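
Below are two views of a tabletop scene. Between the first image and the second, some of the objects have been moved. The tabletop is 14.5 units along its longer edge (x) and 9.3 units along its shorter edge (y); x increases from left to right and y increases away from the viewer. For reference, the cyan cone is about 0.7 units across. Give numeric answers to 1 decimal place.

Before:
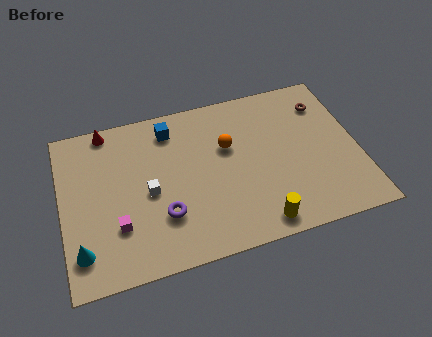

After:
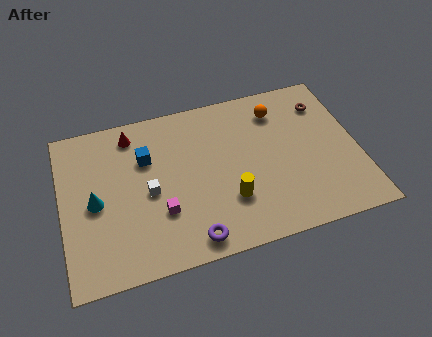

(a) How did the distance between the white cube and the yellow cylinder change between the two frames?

-1.9

Before: roughly 6.0 units apart; after: 4.1. That's 1.9 units closer together.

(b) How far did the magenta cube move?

2.1

The magenta cube moved from about (2.6, 2.8) to (4.7, 3.0), a distance of √(2.1² + 0.2²) ≈ 2.1.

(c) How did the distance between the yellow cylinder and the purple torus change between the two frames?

-2.2

The distance was about 4.8 in the first image and 2.6 in the second, so they moved 2.2 units closer together.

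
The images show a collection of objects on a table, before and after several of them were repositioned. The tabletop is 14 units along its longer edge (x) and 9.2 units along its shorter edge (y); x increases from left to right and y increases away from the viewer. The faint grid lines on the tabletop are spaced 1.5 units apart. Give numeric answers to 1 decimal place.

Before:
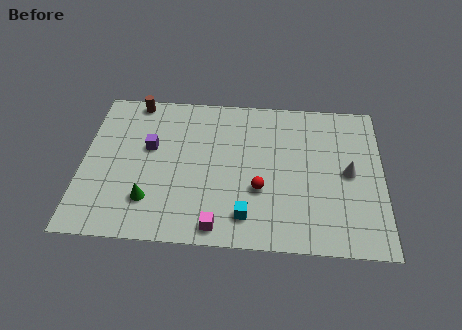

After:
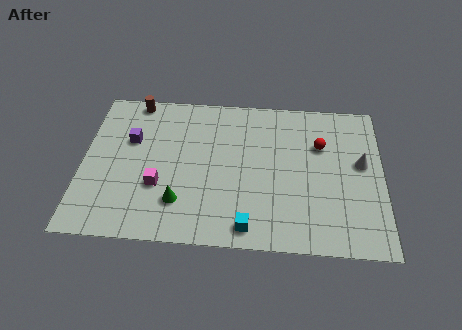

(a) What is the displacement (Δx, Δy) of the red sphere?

(2.8, 2.9)

The red sphere started near (8.3, 3.3) and ended near (11.1, 6.2).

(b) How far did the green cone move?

1.4

From (3.2, 2.3) to (4.6, 2.3), the green cone covered √(1.4² + 0.0²) ≈ 1.4 units.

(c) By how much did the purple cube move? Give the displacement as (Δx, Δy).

(-0.9, 0.4)

From the two frames, the purple cube sits at roughly (3.1, 5.5) before and (2.2, 5.9) after.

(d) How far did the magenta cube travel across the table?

3.6

The magenta cube moved from about (6.4, 1.0) to (3.6, 3.2), a distance of √(2.8² + 2.2²) ≈ 3.6.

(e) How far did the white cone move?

0.8

From (12.4, 4.6) to (13.0, 5.2), the white cone covered √(0.6² + 0.6²) ≈ 0.8 units.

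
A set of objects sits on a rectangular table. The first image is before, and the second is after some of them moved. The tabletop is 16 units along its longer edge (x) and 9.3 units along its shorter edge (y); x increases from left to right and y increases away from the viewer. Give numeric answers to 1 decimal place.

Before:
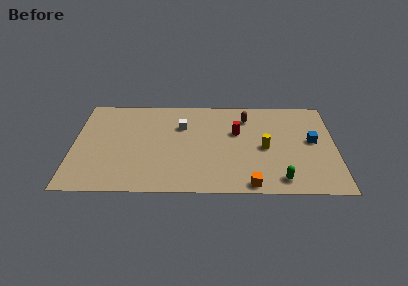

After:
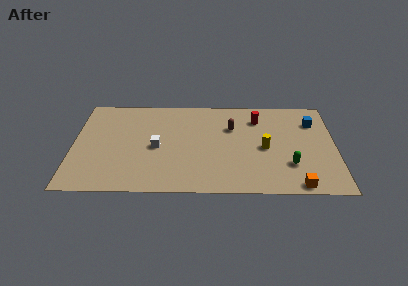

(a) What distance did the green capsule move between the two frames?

1.5

The green capsule moved from about (12.6, 1.3) to (13.2, 2.7), a distance of √(0.6² + 1.4²) ≈ 1.5.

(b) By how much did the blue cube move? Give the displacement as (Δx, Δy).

(0.1, 1.9)

From the two frames, the blue cube sits at roughly (14.6, 5.0) before and (14.7, 6.9) after.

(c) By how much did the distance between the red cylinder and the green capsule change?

-0.3

Before: roughly 5.2 units apart; after: 4.9. That's 0.3 units closer together.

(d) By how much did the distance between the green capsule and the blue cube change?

+0.3

The distance was about 4.2 in the first image and 4.5 in the second, so they moved 0.3 units further apart.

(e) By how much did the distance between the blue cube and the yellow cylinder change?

+1.0

They were about 3.0 units apart before and 4.0 after — 1.0 units further apart.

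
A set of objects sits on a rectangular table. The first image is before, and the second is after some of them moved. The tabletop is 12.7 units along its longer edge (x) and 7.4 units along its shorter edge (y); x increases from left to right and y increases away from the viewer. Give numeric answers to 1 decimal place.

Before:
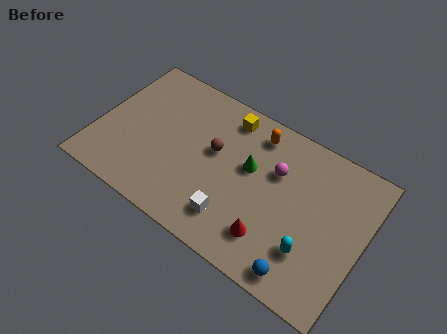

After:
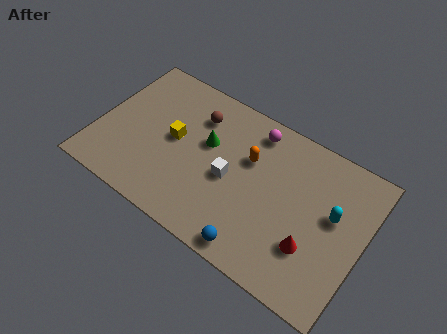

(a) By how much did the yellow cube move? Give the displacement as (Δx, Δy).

(-2.2, -2.4)

From the two frames, the yellow cube sits at roughly (5.8, 6.3) before and (3.6, 3.9) after.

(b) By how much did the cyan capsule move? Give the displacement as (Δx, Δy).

(0.7, 2.2)

From the two frames, the cyan capsule sits at roughly (10.5, 2.1) before and (11.2, 4.3) after.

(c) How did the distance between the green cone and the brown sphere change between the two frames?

-0.4

They were about 1.7 units apart before and 1.3 after — 0.4 units closer together.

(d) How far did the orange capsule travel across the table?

1.4

The orange capsule was near (7.2, 6.2) before and (7.1, 4.8) after, so it travelled √(0.1² + 1.4²) ≈ 1.4 units.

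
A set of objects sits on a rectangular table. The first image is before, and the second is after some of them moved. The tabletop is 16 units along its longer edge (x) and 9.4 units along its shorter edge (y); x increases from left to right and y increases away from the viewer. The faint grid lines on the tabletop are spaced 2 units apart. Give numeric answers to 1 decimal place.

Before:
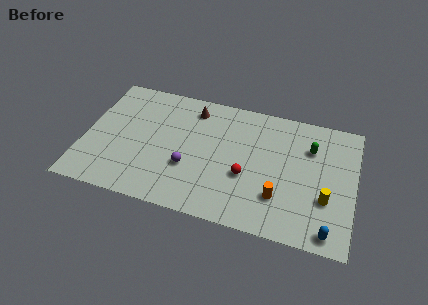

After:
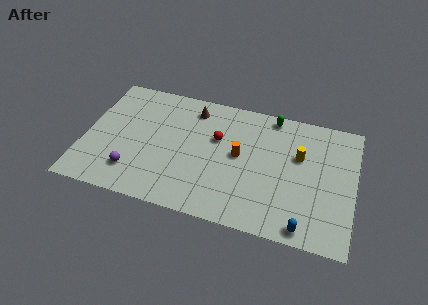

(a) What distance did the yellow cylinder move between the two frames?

3.2

The yellow cylinder moved from about (14.4, 3.2) to (12.7, 5.9), a distance of √(1.7² + 2.7²) ≈ 3.2.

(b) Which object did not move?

the brown cone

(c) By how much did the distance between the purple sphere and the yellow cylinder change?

+2.2

Before: roughly 8.1 units apart; after: 10.3. That's 2.2 units further apart.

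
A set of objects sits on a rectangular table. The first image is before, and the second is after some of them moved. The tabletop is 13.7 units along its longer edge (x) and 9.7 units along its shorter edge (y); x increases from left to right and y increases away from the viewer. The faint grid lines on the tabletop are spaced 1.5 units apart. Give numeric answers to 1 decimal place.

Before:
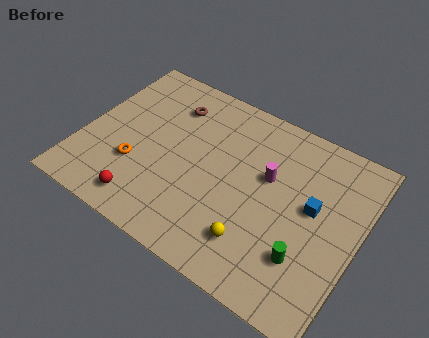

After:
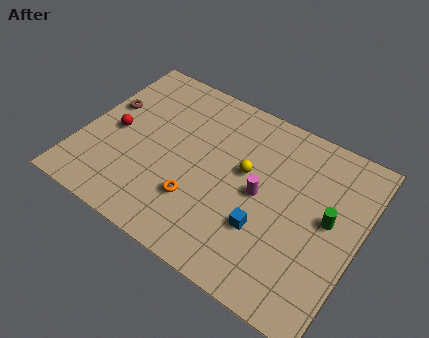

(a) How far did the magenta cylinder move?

1.1

From (9.1, 5.9) to (8.9, 4.8), the magenta cylinder covered √(0.2² + 1.1²) ≈ 1.1 units.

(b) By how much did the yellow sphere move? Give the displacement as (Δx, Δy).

(-1.1, 3.4)

From the two frames, the yellow sphere sits at roughly (9.1, 2.2) before and (8.0, 5.6) after.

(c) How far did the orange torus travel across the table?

3.2

The orange torus was near (2.9, 3.2) before and (6.1, 2.8) after, so it travelled √(3.2² + 0.4²) ≈ 3.2 units.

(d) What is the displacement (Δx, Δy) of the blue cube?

(-2.0, -2.3)

The blue cube was at about (11.4, 5.4) and moved to about (9.4, 3.1).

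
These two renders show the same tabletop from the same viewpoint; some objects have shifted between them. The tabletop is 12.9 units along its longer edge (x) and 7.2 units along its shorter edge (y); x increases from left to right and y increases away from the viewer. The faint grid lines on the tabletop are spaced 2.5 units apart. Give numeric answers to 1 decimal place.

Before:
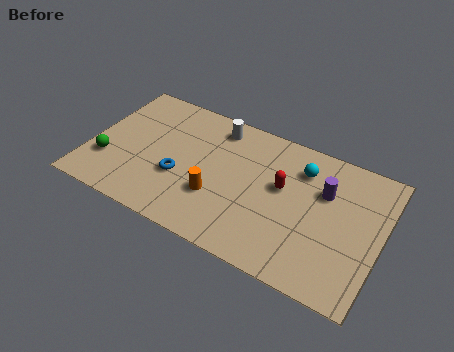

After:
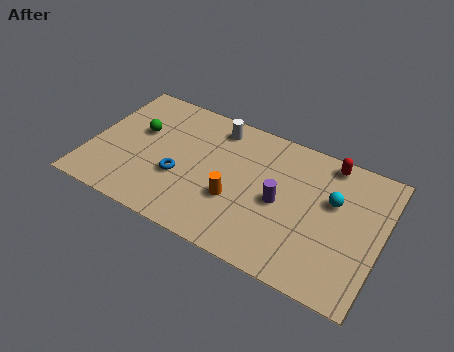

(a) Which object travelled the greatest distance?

the red capsule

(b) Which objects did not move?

the white cylinder and the blue torus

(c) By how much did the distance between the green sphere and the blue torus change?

-0.5

The distance was about 3.2 in the first image and 2.7 in the second, so they moved 0.5 units closer together.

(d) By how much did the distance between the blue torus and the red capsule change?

+2.6

Before: roughly 4.6 units apart; after: 7.2. That's 2.6 units further apart.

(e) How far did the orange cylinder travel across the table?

0.8

The orange cylinder moved from about (5.8, 2.4) to (6.6, 2.6), a distance of √(0.8² + 0.2²) ≈ 0.8.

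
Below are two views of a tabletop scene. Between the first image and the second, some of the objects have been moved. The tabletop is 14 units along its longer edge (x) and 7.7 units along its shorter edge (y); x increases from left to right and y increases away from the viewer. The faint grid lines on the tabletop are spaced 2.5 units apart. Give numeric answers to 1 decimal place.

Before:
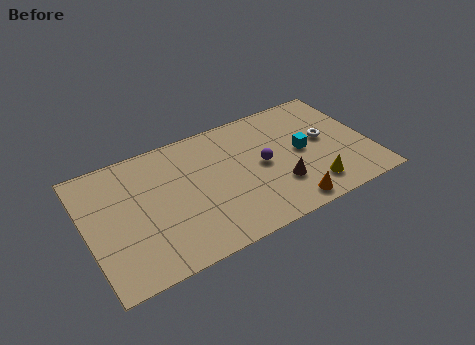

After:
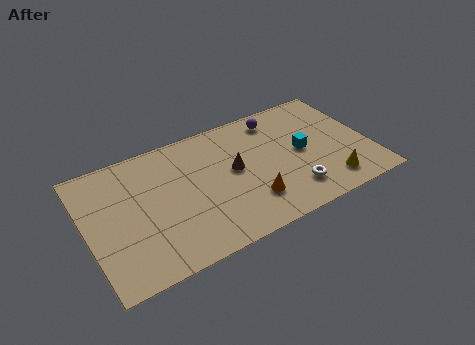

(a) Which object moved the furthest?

the white torus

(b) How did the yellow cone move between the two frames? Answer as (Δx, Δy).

(0.9, -0.1)

The yellow cone was at about (10.8, 1.5) and moved to about (11.7, 1.4).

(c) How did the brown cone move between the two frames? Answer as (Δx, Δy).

(-2.0, 1.9)

From the two frames, the brown cone sits at roughly (9.3, 2.3) before and (7.3, 4.2) after.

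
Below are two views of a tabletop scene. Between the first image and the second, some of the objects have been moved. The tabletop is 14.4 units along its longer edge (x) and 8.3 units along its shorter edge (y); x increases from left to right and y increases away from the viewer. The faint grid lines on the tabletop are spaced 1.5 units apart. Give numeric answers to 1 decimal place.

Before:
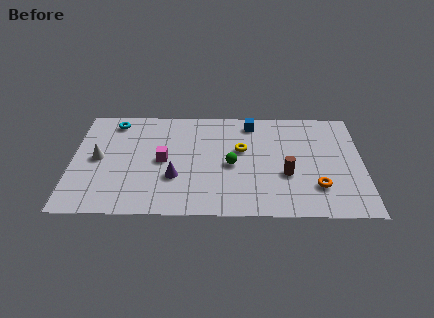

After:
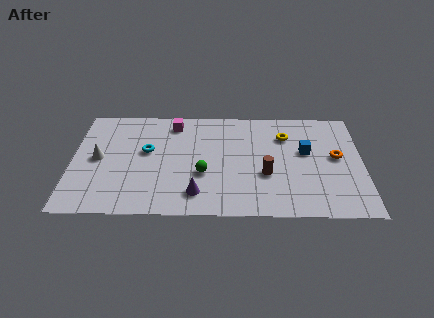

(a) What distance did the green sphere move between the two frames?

1.6

The green sphere moved from about (7.9, 3.8) to (6.5, 3.1), a distance of √(1.4² + 0.7²) ≈ 1.6.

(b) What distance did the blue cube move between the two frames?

3.5

The blue cube was near (8.9, 7.1) before and (11.6, 4.9) after, so it travelled √(2.7² + 2.2²) ≈ 3.5 units.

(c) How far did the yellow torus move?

2.5

From (8.4, 5.0) to (10.6, 6.1), the yellow torus covered √(2.2² + 1.1²) ≈ 2.5 units.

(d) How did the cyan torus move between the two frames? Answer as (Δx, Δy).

(1.7, -2.3)

The cyan torus was at about (2.0, 7.1) and moved to about (3.7, 4.8).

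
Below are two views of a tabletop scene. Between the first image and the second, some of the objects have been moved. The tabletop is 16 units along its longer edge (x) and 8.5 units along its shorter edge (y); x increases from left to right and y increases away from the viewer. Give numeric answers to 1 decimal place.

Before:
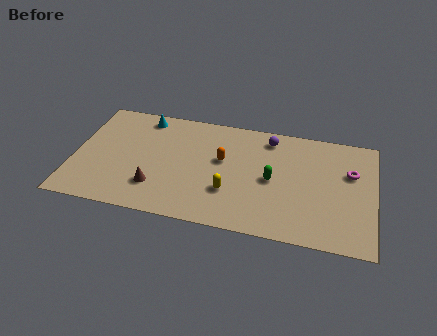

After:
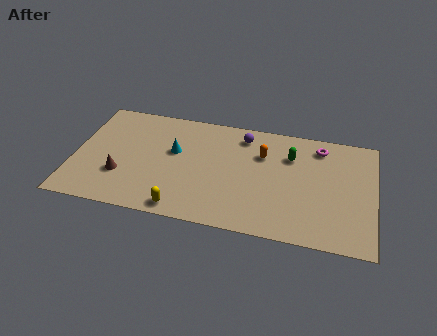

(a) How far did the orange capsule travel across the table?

2.3

The orange capsule moved from about (7.9, 5.0) to (10.0, 5.9), a distance of √(2.1² + 0.9²) ≈ 2.3.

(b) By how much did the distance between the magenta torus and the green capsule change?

-2.5

They were about 4.3 units apart before and 1.8 after — 2.5 units closer together.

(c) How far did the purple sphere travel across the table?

1.4

From (10.3, 7.2) to (8.9, 7.1), the purple sphere covered √(1.4² + 0.1²) ≈ 1.4 units.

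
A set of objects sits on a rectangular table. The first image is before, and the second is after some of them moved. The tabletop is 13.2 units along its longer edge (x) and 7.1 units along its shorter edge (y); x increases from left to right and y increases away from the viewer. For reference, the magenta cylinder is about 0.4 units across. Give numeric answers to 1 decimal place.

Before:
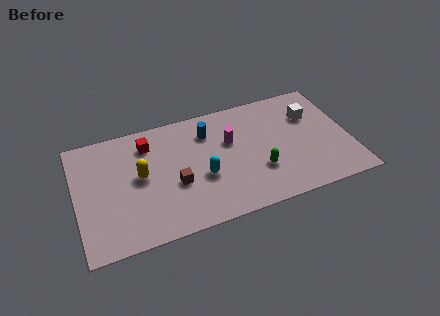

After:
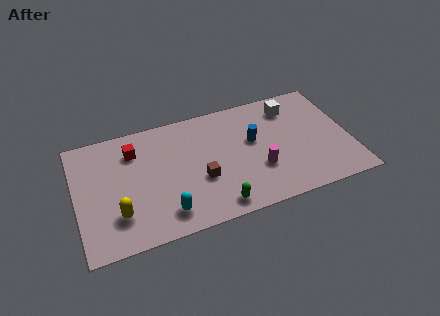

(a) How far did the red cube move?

0.7

The red cube was near (3.6, 5.6) before and (2.9, 5.4) after, so it travelled √(0.7² + 0.2²) ≈ 0.7 units.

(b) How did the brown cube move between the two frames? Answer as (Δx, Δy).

(1.2, -0.1)

The brown cube was at about (4.7, 2.8) and moved to about (5.9, 2.7).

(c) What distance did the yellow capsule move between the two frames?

2.2

The yellow capsule moved from about (3.1, 3.8) to (1.9, 1.9), a distance of √(1.2² + 1.9²) ≈ 2.2.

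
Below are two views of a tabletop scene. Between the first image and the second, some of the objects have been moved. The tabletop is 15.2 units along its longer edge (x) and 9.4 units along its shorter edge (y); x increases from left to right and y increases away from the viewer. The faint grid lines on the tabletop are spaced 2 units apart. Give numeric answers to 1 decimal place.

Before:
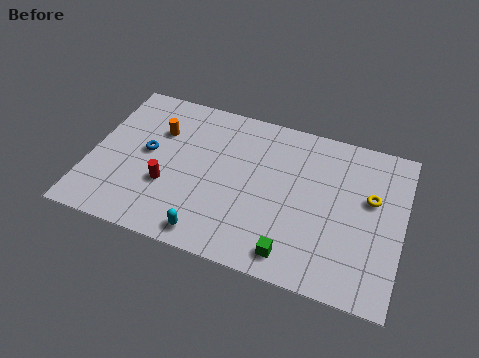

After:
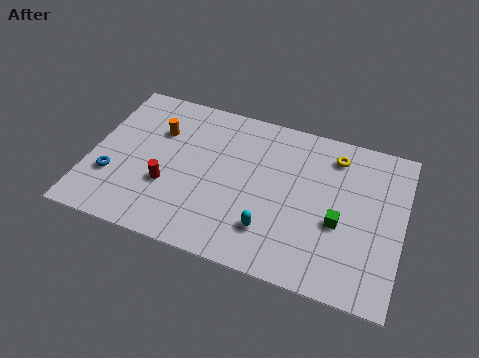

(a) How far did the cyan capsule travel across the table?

3.0

The cyan capsule moved from about (6.2, 1.1) to (9.0, 2.3), a distance of √(2.8² + 1.2²) ≈ 3.0.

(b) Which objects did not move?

the red cylinder and the orange cylinder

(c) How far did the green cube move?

3.2

The green cube was near (10.2, 1.3) before and (12.2, 3.8) after, so it travelled √(2.0² + 2.5²) ≈ 3.2 units.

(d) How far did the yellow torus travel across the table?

2.8

The yellow torus moved from about (13.6, 5.7) to (11.7, 7.7), a distance of √(1.9² + 2.0²) ≈ 2.8.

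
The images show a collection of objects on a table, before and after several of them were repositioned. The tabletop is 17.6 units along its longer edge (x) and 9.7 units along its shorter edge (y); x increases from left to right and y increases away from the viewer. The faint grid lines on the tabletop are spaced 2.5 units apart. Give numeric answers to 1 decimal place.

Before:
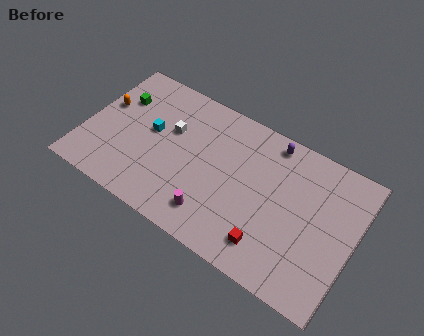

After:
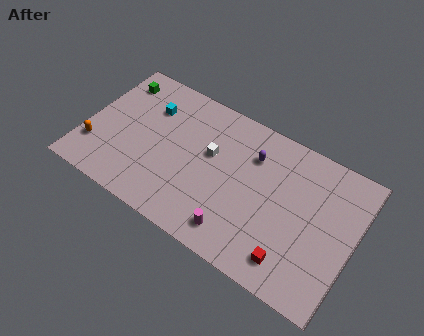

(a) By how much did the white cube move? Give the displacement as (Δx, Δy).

(2.7, -0.3)

From the two frames, the white cube sits at roughly (5.4, 6.1) before and (8.1, 5.8) after.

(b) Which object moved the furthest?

the orange capsule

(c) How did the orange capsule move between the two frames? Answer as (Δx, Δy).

(-0.1, -3.2)

The orange capsule was at about (1.0, 5.8) and moved to about (0.9, 2.6).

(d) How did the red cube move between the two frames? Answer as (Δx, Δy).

(1.5, -0.2)

The red cube was at about (12.6, 1.9) and moved to about (14.1, 1.7).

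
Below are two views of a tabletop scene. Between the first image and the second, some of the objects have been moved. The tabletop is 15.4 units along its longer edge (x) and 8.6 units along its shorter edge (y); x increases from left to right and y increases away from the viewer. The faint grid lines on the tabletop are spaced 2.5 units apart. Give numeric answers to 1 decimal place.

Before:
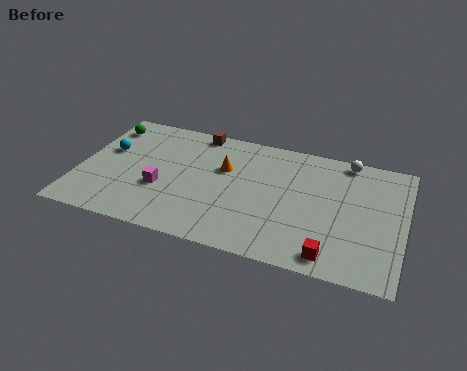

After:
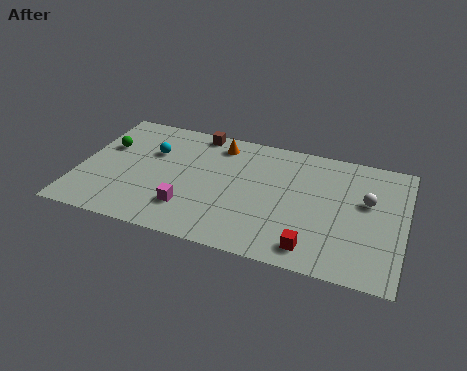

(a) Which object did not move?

the brown cube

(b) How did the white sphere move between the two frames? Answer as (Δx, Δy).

(1.1, -2.6)

The white sphere was at about (12.5, 7.8) and moved to about (13.6, 5.2).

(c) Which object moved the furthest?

the white sphere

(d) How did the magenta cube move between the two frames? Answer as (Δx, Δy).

(1.4, -1.0)

From the two frames, the magenta cube sits at roughly (4.0, 3.2) before and (5.4, 2.2) after.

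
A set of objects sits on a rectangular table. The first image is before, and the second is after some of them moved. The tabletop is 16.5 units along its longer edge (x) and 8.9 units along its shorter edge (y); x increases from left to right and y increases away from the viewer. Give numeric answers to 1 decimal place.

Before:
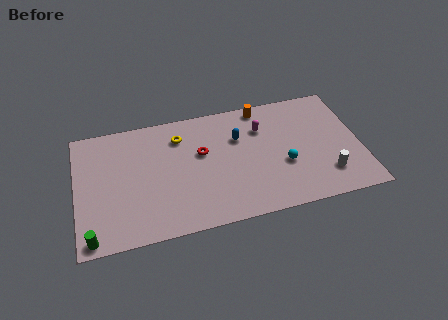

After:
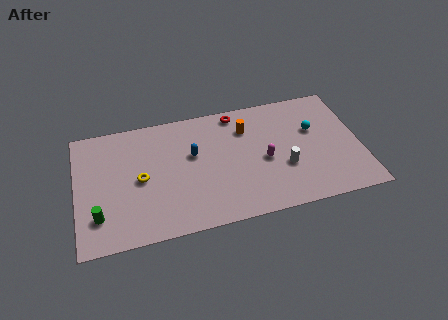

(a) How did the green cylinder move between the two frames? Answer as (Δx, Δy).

(0.4, 1.4)

The green cylinder started near (0.8, 0.8) and ended near (1.2, 2.2).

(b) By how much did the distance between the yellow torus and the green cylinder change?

-4.8

The distance was about 8.1 in the first image and 3.3 in the second, so they moved 4.8 units closer together.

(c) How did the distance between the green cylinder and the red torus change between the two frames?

+2.1

Before: roughly 8.0 units apart; after: 10.1. That's 2.1 units further apart.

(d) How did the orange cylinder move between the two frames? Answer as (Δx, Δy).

(-1.0, -1.4)

The orange cylinder was at about (11.0, 8.0) and moved to about (10.0, 6.6).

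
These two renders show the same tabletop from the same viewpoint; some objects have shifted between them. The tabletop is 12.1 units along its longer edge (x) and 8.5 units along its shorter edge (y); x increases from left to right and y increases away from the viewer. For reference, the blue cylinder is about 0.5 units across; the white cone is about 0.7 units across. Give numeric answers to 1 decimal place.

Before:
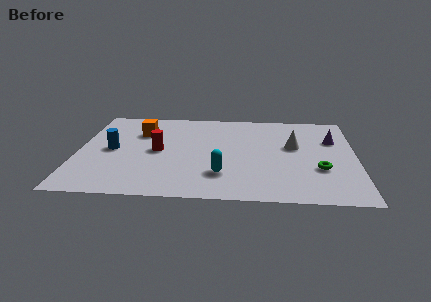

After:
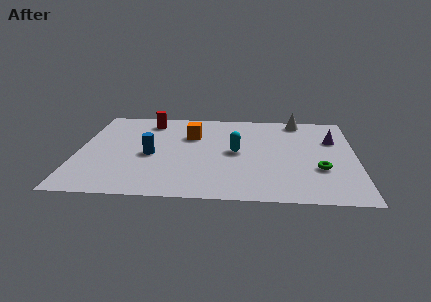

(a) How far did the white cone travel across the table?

2.6

The white cone was near (9.4, 5.0) before and (9.6, 7.6) after, so it travelled √(0.2² + 2.6²) ≈ 2.6 units.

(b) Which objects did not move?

the green torus and the purple cone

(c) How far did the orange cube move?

2.2

From (2.7, 6.0) to (4.9, 5.8), the orange cube covered √(2.2² + 0.2²) ≈ 2.2 units.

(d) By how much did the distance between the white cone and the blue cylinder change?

-0.5

The distance was about 7.9 in the first image and 7.4 in the second, so they moved 0.5 units closer together.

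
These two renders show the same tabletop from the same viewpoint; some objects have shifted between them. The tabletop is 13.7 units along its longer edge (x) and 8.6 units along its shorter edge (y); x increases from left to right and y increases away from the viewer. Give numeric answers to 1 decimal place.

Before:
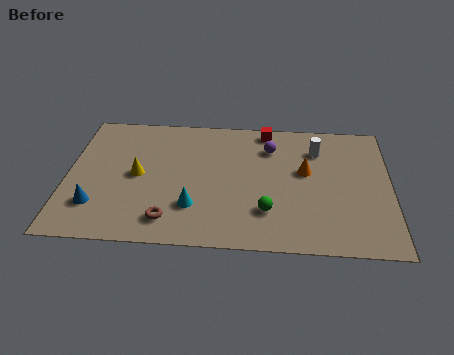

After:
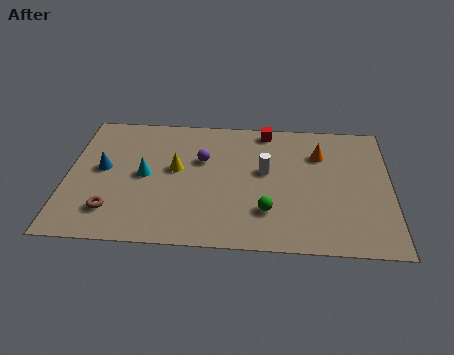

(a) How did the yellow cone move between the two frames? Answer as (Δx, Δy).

(1.6, 0.5)

The yellow cone was at about (3.0, 4.3) and moved to about (4.6, 4.8).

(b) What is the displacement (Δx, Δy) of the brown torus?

(-2.4, 0.4)

The brown torus started near (4.4, 1.5) and ended near (2.0, 1.9).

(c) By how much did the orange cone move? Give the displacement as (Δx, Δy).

(0.6, 1.2)

From the two frames, the orange cone sits at roughly (10.1, 5.0) before and (10.7, 6.2) after.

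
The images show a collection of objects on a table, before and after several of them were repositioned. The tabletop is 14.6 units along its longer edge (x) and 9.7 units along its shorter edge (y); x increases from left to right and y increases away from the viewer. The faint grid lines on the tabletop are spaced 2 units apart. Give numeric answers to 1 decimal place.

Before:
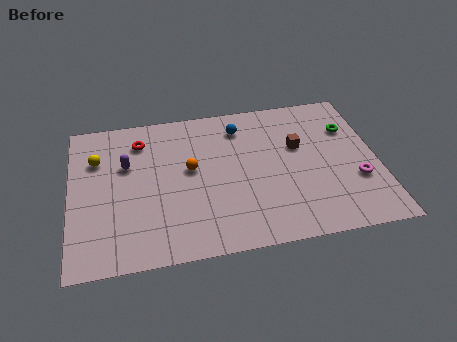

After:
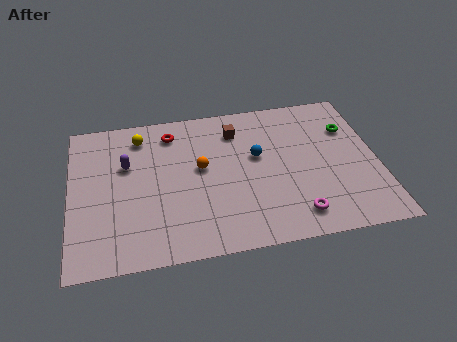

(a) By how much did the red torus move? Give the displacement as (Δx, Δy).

(1.5, 0.3)

The red torus was at about (3.4, 7.7) and moved to about (4.9, 8.0).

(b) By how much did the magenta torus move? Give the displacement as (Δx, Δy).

(-3.0, -1.7)

From the two frames, the magenta torus sits at roughly (13.5, 3.3) before and (10.5, 1.6) after.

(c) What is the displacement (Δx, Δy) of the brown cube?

(-2.9, 1.6)

The brown cube was at about (10.9, 6.0) and moved to about (8.0, 7.6).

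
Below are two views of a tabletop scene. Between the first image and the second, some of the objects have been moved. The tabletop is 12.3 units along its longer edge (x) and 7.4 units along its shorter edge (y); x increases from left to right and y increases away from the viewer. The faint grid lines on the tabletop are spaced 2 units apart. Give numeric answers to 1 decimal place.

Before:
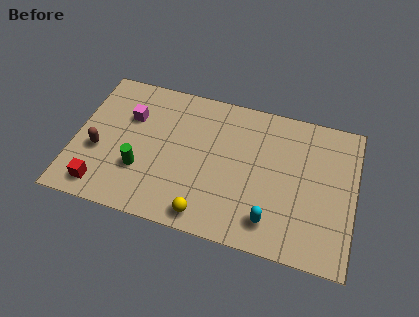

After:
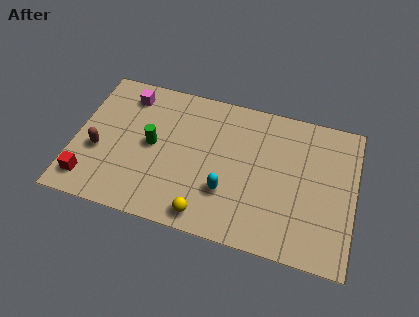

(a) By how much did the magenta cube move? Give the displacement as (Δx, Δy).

(-0.2, 1.1)

From the two frames, the magenta cube sits at roughly (2.3, 5.0) before and (2.1, 6.1) after.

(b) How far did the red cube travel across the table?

0.6

The red cube moved from about (1.4, 1.1) to (0.8, 1.3), a distance of √(0.6² + 0.2²) ≈ 0.6.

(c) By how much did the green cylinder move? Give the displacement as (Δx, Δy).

(0.4, 1.4)

The green cylinder started near (3.0, 2.4) and ended near (3.4, 3.8).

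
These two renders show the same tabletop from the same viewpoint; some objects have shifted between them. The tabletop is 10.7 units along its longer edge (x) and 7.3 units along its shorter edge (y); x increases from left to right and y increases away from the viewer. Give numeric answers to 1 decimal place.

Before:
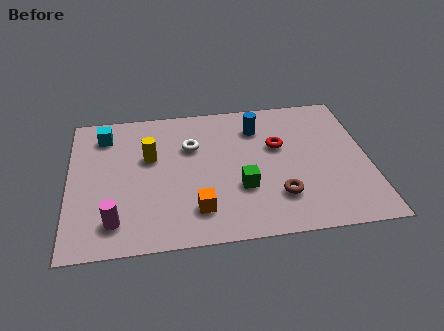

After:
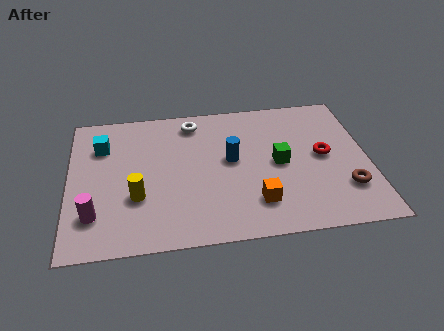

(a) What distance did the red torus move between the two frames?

1.7

From (7.5, 4.5) to (9.1, 3.8), the red torus covered √(1.6² + 0.7²) ≈ 1.7 units.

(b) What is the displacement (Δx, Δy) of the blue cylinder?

(-1.0, -1.6)

The blue cylinder started near (6.8, 5.6) and ended near (5.8, 4.0).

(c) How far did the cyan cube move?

0.6

From (1.3, 5.9) to (1.2, 5.3), the cyan cube covered √(0.1² + 0.6²) ≈ 0.6 units.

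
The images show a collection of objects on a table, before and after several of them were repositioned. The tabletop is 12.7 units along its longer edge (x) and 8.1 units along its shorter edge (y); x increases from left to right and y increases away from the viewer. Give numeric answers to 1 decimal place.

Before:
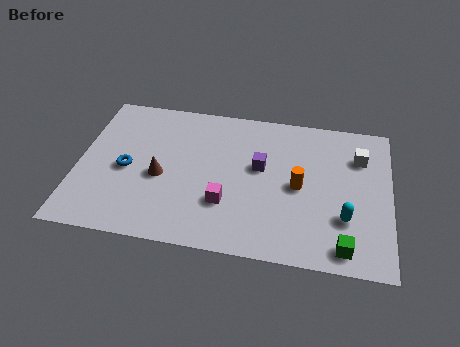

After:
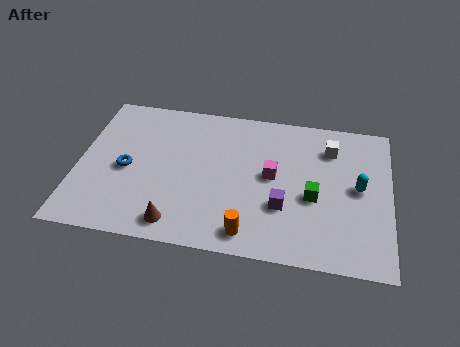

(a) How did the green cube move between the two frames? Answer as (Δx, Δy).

(-1.3, 2.4)

The green cube started near (10.9, 1.0) and ended near (9.6, 3.4).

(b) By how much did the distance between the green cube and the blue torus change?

-1.7

They were about 9.3 units apart before and 7.6 after — 1.7 units closer together.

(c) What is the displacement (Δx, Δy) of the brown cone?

(0.8, -2.4)

From the two frames, the brown cone sits at roughly (3.4, 3.5) before and (4.2, 1.1) after.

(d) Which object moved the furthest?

the orange cylinder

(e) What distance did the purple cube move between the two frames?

2.2

The purple cube moved from about (7.4, 4.7) to (8.4, 2.7), a distance of √(1.0² + 2.0²) ≈ 2.2.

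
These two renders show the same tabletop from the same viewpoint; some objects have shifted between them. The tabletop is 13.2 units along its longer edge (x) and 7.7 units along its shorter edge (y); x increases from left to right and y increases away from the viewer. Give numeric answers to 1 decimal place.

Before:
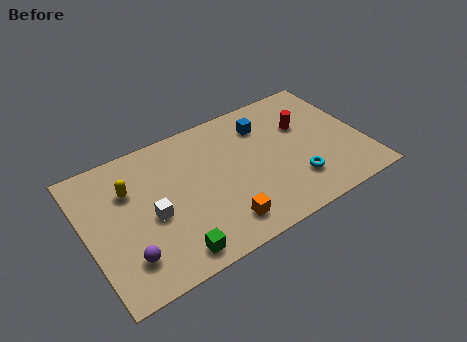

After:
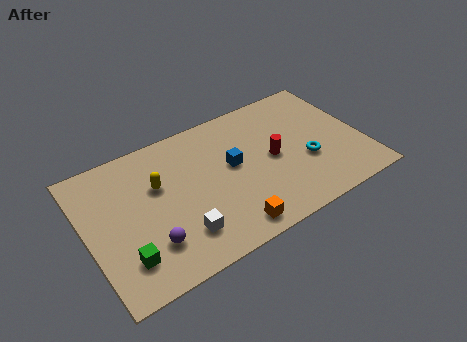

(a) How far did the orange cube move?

0.5

The orange cube moved from about (6.0, 1.4) to (6.3, 1.0), a distance of √(0.3² + 0.4²) ≈ 0.5.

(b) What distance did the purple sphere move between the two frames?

1.1

The purple sphere moved from about (1.6, 1.8) to (2.7, 2.0), a distance of √(1.1² + 0.2²) ≈ 1.1.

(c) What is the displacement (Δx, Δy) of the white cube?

(1.1, -1.6)

The white cube was at about (3.0, 3.4) and moved to about (4.1, 1.8).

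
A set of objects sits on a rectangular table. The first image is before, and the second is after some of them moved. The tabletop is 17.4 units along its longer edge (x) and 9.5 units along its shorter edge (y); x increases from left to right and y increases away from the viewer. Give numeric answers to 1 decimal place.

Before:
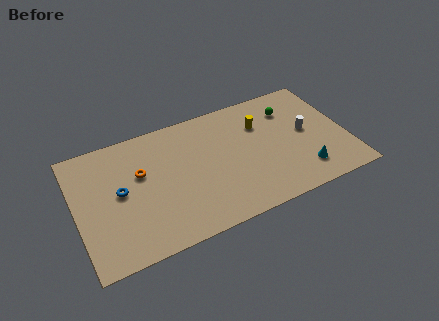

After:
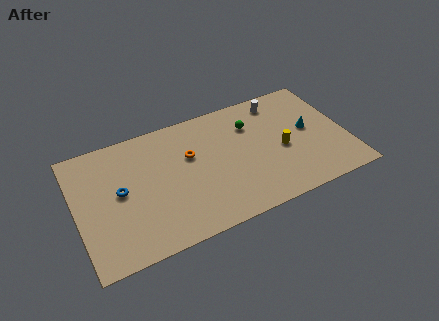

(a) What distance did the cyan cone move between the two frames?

3.2

The cyan cone moved from about (14.3, 2.0) to (15.1, 5.1), a distance of √(0.8² + 3.1²) ≈ 3.2.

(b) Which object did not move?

the blue torus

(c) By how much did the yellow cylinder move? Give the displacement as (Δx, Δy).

(1.1, -2.5)

From the two frames, the yellow cylinder sits at roughly (12.1, 6.7) before and (13.2, 4.2) after.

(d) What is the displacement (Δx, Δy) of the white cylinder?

(-1.4, 3.1)

The white cylinder started near (14.9, 5.0) and ended near (13.5, 8.1).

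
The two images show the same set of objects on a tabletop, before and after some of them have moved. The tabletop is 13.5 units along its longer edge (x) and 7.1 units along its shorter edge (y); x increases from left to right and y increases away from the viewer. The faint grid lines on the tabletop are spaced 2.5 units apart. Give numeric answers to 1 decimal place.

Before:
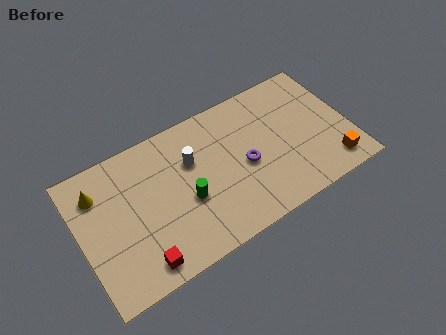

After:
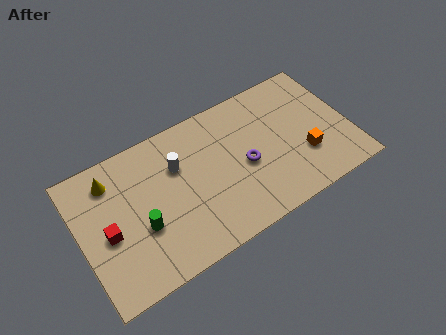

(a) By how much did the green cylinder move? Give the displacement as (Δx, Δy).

(-2.3, -0.2)

The green cylinder was at about (5.2, 2.9) and moved to about (2.9, 2.7).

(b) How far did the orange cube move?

1.6

From (12.3, 1.2) to (11.1, 2.3), the orange cube covered √(1.2² + 1.1²) ≈ 1.6 units.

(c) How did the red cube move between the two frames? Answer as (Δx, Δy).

(-1.3, 2.2)

The red cube started near (2.6, 1.0) and ended near (1.3, 3.2).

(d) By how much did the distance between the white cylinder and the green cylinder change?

+1.1

They were about 1.9 units apart before and 3.0 after — 1.1 units further apart.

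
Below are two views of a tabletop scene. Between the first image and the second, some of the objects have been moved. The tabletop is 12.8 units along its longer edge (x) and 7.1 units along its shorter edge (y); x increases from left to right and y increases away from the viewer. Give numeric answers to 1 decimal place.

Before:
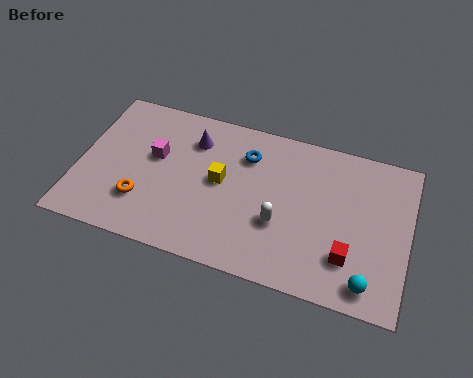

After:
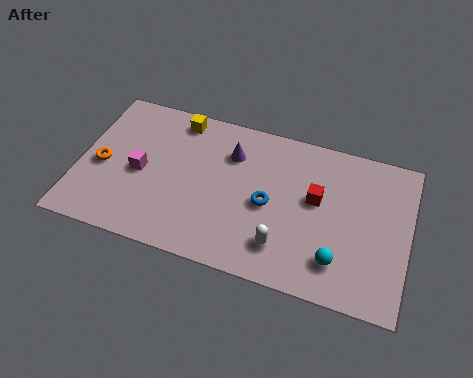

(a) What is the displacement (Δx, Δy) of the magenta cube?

(-0.5, -0.9)

The magenta cube started near (2.9, 4.2) and ended near (2.4, 3.3).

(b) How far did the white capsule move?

1.0

From (7.9, 2.6) to (8.1, 1.6), the white capsule covered √(0.2² + 1.0²) ≈ 1.0 units.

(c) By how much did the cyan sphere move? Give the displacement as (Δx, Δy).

(-1.2, 0.6)

The cyan sphere started near (11.4, 1.0) and ended near (10.2, 1.6).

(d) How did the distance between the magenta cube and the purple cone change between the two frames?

+2.1

Before: roughly 1.8 units apart; after: 3.9. That's 2.1 units further apart.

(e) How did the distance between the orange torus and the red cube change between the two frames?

+0.3

The distance was about 8.0 in the first image and 8.3 in the second, so they moved 0.3 units further apart.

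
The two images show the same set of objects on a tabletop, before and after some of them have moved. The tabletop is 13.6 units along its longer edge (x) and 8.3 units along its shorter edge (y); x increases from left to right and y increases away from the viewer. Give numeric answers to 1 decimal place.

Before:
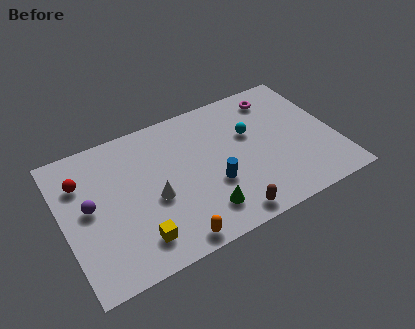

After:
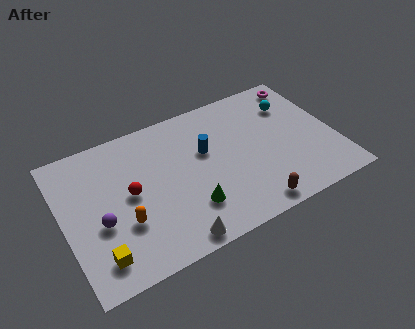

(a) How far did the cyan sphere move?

2.5

The cyan sphere was near (9.5, 5.2) before and (11.8, 6.1) after, so it travelled √(2.3² + 0.9²) ≈ 2.5 units.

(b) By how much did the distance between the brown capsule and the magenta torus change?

+0.4

Before: roughly 6.9 units apart; after: 7.3. That's 0.4 units further apart.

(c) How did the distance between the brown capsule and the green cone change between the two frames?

+1.8

Before: roughly 1.4 units apart; after: 3.2. That's 1.8 units further apart.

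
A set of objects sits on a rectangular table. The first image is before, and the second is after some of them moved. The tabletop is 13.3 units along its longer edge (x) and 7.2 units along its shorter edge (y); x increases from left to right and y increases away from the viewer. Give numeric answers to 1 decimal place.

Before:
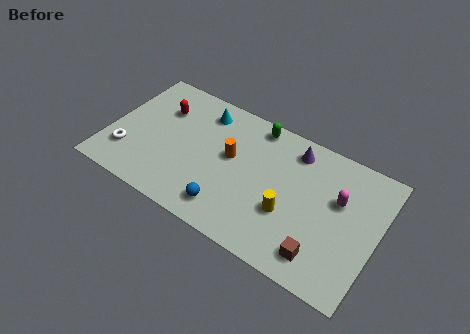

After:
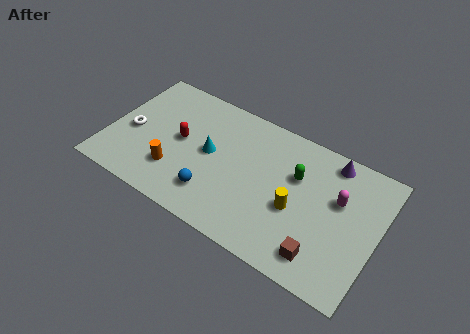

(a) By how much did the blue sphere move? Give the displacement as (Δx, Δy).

(-0.8, 0.4)

From the two frames, the blue sphere sits at roughly (6.3, 1.3) before and (5.5, 1.7) after.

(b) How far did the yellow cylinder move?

0.5

The yellow cylinder was near (9.1, 2.6) before and (9.4, 3.0) after, so it travelled √(0.3² + 0.4²) ≈ 0.5 units.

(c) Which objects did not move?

the magenta capsule and the brown cube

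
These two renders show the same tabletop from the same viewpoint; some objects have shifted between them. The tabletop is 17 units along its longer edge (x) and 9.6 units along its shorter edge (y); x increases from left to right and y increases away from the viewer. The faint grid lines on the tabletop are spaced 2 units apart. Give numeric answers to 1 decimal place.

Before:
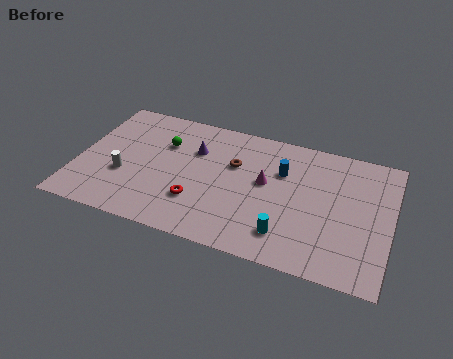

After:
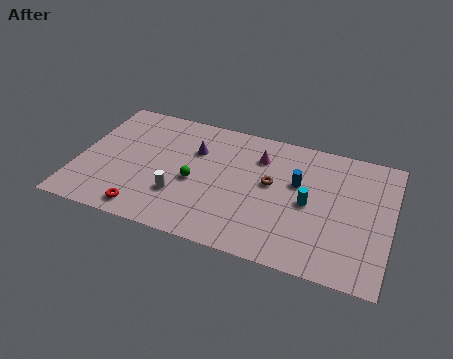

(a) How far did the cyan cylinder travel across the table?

2.8

From (11.6, 2.0) to (12.6, 4.6), the cyan cylinder covered √(1.0² + 2.6²) ≈ 2.8 units.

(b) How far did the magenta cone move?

1.9

The magenta cone moved from about (10.2, 5.4) to (9.7, 7.2), a distance of √(0.5² + 1.8²) ≈ 1.9.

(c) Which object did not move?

the purple cone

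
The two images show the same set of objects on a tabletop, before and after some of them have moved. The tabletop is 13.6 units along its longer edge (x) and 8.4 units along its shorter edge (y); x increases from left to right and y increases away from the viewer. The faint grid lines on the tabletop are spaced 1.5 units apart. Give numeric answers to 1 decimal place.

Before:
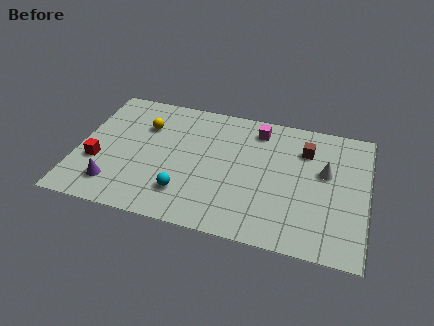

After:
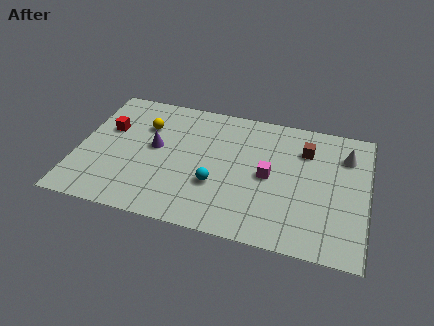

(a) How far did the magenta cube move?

3.0

The magenta cube was near (8.3, 7.0) before and (9.0, 4.1) after, so it travelled √(0.7² + 2.9²) ≈ 3.0 units.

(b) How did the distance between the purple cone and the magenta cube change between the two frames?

-2.9

Before: roughly 8.3 units apart; after: 5.4. That's 2.9 units closer together.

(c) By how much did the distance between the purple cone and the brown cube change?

-2.6

Before: roughly 9.8 units apart; after: 7.2. That's 2.6 units closer together.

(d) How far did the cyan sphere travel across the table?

1.7

The cyan sphere moved from about (5.2, 2.0) to (6.6, 2.9), a distance of √(1.4² + 0.9²) ≈ 1.7.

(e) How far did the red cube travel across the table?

2.3

The red cube moved from about (1.0, 3.0) to (1.3, 5.3), a distance of √(0.3² + 2.3²) ≈ 2.3.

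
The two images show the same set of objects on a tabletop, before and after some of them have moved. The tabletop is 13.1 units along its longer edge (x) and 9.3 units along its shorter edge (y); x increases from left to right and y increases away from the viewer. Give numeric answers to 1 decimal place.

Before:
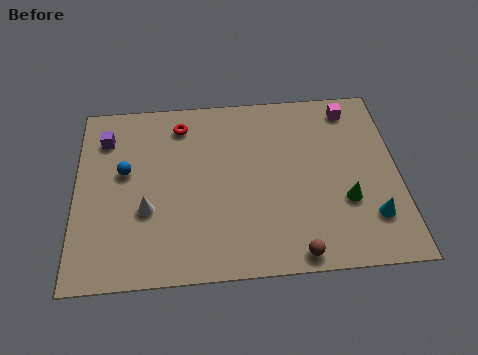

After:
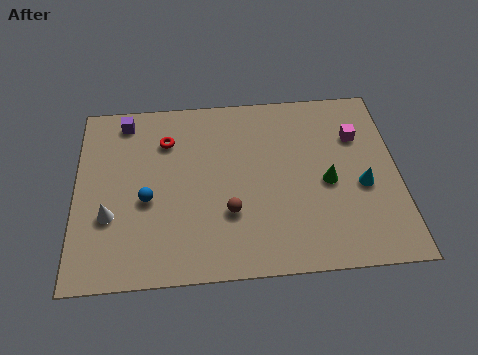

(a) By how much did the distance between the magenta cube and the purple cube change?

-0.5

The distance was about 10.1 in the first image and 9.6 in the second, so they moved 0.5 units closer together.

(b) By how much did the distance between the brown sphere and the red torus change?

-3.6

The distance was about 8.2 in the first image and 4.6 in the second, so they moved 3.6 units closer together.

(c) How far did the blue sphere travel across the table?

1.7

From (2.0, 5.4) to (2.9, 3.9), the blue sphere covered √(0.9² + 1.5²) ≈ 1.7 units.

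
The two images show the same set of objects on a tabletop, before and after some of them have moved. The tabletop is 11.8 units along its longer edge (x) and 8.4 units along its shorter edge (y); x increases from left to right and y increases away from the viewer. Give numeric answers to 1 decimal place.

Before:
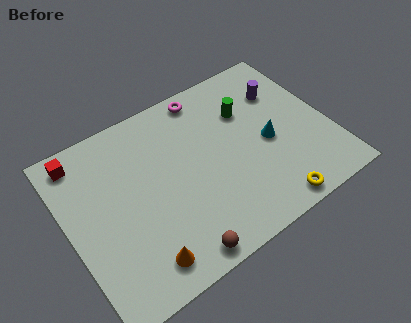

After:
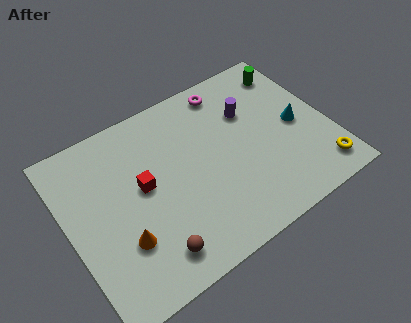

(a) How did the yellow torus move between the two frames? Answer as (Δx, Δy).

(2.4, 0.5)

The yellow torus started near (8.5, 0.8) and ended near (10.9, 1.3).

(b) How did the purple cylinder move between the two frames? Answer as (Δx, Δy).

(-1.6, -0.3)

The purple cylinder started near (10.1, 6.0) and ended near (8.5, 5.7).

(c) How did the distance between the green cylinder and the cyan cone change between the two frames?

+0.8

The distance was about 2.1 in the first image and 2.9 in the second, so they moved 0.8 units further apart.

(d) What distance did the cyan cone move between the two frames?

1.4

The cyan cone was near (9.0, 3.8) before and (10.4, 4.0) after, so it travelled √(1.4² + 0.2²) ≈ 1.4 units.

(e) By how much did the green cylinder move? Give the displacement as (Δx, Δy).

(2.3, 1.1)

The green cylinder started near (8.4, 5.8) and ended near (10.7, 6.9).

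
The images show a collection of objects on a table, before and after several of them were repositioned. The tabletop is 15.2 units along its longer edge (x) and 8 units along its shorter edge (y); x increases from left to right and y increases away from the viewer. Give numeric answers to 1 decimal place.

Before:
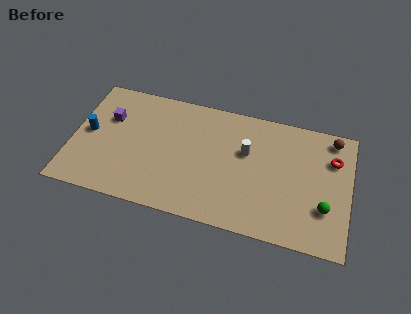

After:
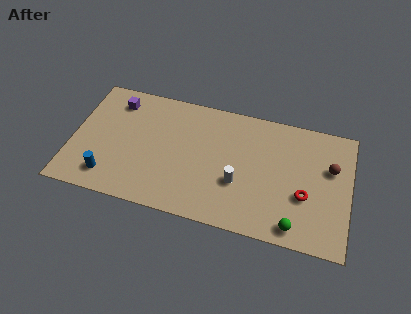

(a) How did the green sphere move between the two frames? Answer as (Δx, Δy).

(-1.5, -1.5)

From the two frames, the green sphere sits at roughly (13.9, 2.5) before and (12.4, 1.0) after.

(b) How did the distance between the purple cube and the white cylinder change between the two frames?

+0.3

The distance was about 7.6 in the first image and 7.9 in the second, so they moved 0.3 units further apart.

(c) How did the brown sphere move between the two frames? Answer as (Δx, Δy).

(0.0, -1.9)

The brown sphere started near (14.1, 7.0) and ended near (14.1, 5.1).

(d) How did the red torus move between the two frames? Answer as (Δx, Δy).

(-1.4, -2.7)

The red torus started near (14.2, 5.7) and ended near (12.8, 3.0).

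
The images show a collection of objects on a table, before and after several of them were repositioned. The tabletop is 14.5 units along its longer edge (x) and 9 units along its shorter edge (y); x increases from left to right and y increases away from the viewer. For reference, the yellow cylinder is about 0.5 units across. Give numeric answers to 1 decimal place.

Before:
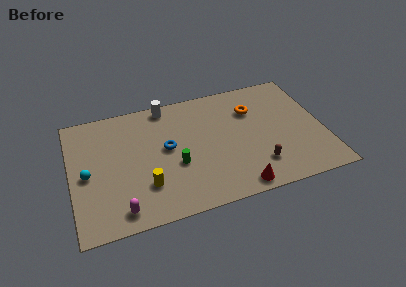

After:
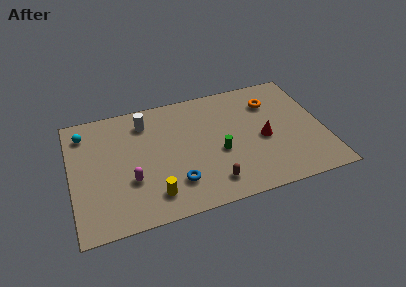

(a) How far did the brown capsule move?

2.7

The brown capsule was near (10.5, 2.1) before and (7.8, 1.6) after, so it travelled √(2.7² + 0.5²) ≈ 2.7 units.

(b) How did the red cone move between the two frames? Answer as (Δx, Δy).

(1.8, 3.1)

From the two frames, the red cone sits at roughly (9.2, 0.9) before and (11.0, 4.0) after.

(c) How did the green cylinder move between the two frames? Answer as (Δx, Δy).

(2.5, 0.2)

From the two frames, the green cylinder sits at roughly (5.9, 3.5) before and (8.4, 3.7) after.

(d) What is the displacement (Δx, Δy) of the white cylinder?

(-1.3, -0.9)

From the two frames, the white cylinder sits at roughly (5.7, 8.1) before and (4.4, 7.2) after.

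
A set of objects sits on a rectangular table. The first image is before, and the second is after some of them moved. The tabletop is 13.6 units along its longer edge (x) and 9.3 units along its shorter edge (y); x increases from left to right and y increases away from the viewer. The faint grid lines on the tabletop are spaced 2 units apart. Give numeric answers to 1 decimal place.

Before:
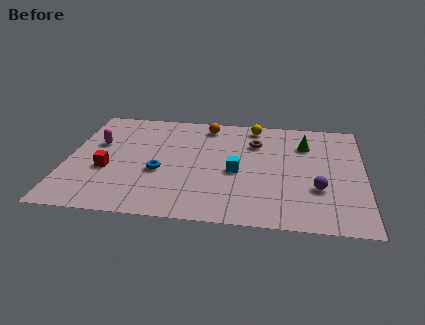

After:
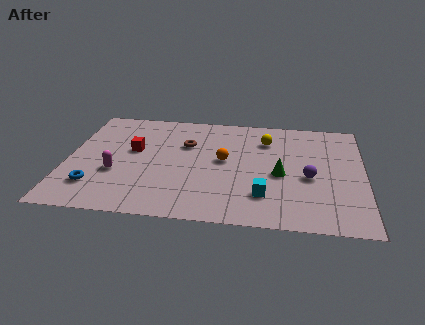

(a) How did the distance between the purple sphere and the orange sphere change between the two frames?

-3.1

They were about 7.1 units apart before and 4.0 after — 3.1 units closer together.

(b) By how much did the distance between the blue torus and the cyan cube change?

+4.2

They were about 3.5 units apart before and 7.7 after — 4.2 units further apart.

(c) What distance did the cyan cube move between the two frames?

2.2

The cyan cube was near (7.8, 4.1) before and (9.1, 2.3) after, so it travelled √(1.3² + 1.8²) ≈ 2.2 units.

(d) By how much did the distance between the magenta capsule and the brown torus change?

-3.2

The distance was about 7.4 in the first image and 4.2 in the second, so they moved 3.2 units closer together.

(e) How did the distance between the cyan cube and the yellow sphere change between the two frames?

+0.5

Before: roughly 4.2 units apart; after: 4.7. That's 0.5 units further apart.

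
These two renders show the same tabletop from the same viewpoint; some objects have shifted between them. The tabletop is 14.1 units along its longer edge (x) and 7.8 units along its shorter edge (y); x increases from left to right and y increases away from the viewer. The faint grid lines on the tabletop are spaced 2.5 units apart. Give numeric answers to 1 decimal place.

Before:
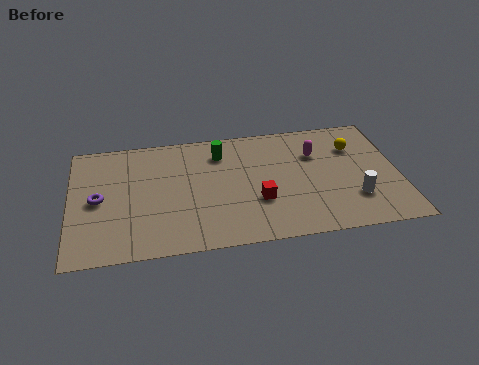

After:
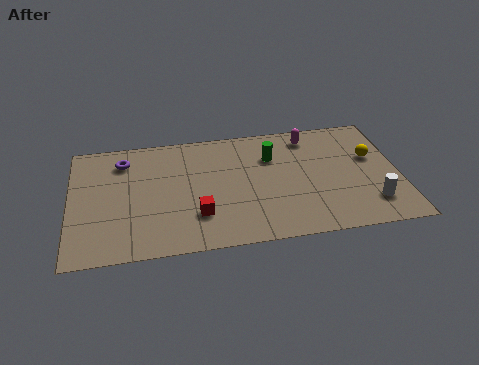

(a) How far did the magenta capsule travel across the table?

1.2

The magenta capsule was near (10.6, 5.4) before and (10.4, 6.6) after, so it travelled √(0.2² + 1.2²) ≈ 1.2 units.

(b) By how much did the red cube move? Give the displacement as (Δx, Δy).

(-2.6, -0.5)

The red cube was at about (8.0, 2.7) and moved to about (5.4, 2.2).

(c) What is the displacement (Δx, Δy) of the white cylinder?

(0.7, -0.4)

The white cylinder started near (12.1, 2.2) and ended near (12.8, 1.8).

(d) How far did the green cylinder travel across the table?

2.3

From (6.5, 6.1) to (8.7, 5.5), the green cylinder covered √(2.2² + 0.6²) ≈ 2.3 units.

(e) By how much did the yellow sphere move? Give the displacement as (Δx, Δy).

(0.7, -0.8)

The yellow sphere was at about (12.3, 5.6) and moved to about (13.0, 4.8).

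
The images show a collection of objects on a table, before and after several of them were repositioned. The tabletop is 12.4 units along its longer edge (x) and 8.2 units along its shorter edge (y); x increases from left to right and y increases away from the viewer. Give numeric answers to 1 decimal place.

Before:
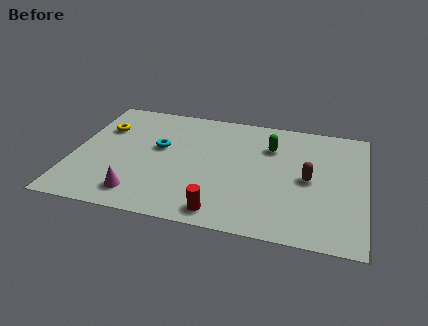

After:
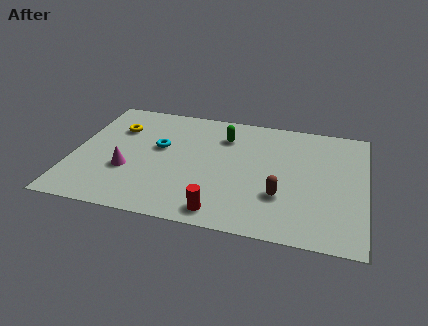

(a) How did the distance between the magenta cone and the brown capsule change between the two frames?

-1.0

They were about 7.5 units apart before and 6.5 after — 1.0 units closer together.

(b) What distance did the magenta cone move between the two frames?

1.6

The magenta cone moved from about (3.0, 1.4) to (2.4, 2.9), a distance of √(0.6² + 1.5²) ≈ 1.6.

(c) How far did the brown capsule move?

1.8

The brown capsule was near (10.0, 4.0) before and (8.9, 2.6) after, so it travelled √(1.1² + 1.4²) ≈ 1.8 units.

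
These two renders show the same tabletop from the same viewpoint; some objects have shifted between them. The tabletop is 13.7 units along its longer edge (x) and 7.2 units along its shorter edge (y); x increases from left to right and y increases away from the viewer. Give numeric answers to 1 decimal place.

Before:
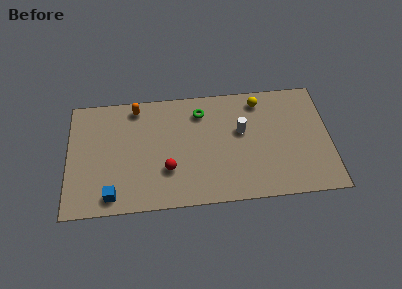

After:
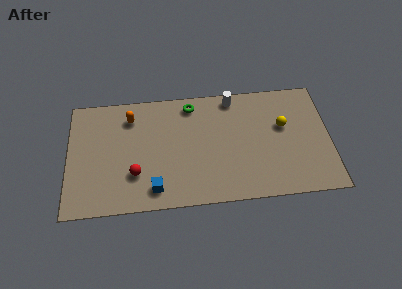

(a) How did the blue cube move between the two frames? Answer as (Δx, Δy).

(2.2, 0.2)

From the two frames, the blue cube sits at roughly (2.3, 1.0) before and (4.5, 1.2) after.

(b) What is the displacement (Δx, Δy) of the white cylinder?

(-0.4, 2.1)

From the two frames, the white cylinder sits at roughly (9.1, 4.3) before and (8.7, 6.4) after.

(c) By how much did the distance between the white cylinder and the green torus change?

-0.3

The distance was about 2.5 in the first image and 2.2 in the second, so they moved 0.3 units closer together.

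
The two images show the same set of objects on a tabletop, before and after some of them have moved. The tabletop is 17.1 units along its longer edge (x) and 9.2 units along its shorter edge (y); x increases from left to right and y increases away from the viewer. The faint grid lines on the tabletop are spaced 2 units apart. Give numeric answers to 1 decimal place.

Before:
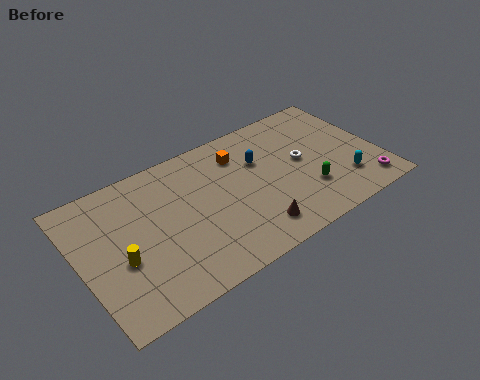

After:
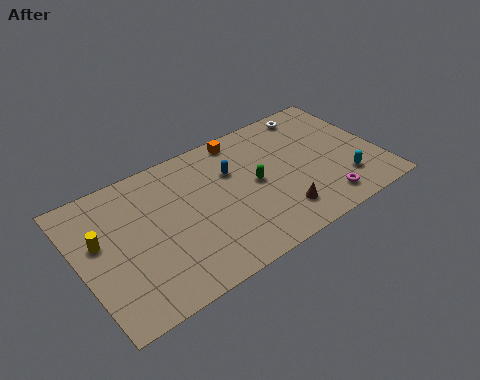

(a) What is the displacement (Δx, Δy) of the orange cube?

(0.3, 1.1)

The orange cube started near (9.5, 7.1) and ended near (9.8, 8.2).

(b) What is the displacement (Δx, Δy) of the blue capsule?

(-1.6, 0.1)

From the two frames, the blue capsule sits at roughly (10.5, 6.1) before and (8.9, 6.2) after.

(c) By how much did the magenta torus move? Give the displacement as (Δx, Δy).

(-2.5, 0.1)

The magenta torus started near (15.9, 1.4) and ended near (13.4, 1.5).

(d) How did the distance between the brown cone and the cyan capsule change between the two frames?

-1.6

Before: roughly 5.5 units apart; after: 3.9. That's 1.6 units closer together.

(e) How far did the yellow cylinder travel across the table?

2.0

From (2.1, 3.7) to (1.2, 5.5), the yellow cylinder covered √(0.9² + 1.8²) ≈ 2.0 units.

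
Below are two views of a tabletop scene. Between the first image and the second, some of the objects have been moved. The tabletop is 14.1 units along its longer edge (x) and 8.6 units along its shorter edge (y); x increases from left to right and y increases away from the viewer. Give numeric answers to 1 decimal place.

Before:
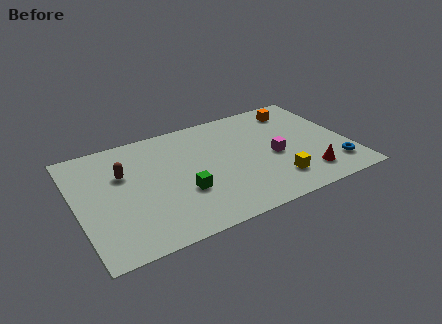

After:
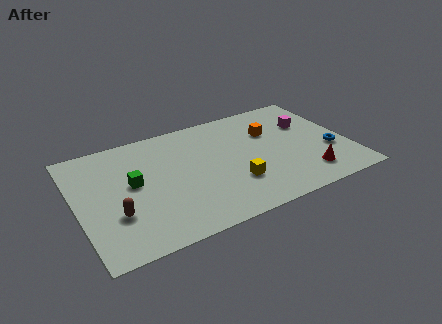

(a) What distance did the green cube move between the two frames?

2.9

The green cube was near (5.3, 3.0) before and (2.9, 4.7) after, so it travelled √(2.4² + 1.7²) ≈ 2.9 units.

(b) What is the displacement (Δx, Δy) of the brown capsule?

(-0.7, -2.8)

The brown capsule was at about (2.5, 5.6) and moved to about (1.8, 2.8).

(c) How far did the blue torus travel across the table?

1.3

The blue torus was near (13.1, 1.8) before and (13.1, 3.1) after, so it travelled √(0.0² + 1.3²) ≈ 1.3 units.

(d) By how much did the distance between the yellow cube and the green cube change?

+0.6

The distance was about 4.8 in the first image and 5.4 in the second, so they moved 0.6 units further apart.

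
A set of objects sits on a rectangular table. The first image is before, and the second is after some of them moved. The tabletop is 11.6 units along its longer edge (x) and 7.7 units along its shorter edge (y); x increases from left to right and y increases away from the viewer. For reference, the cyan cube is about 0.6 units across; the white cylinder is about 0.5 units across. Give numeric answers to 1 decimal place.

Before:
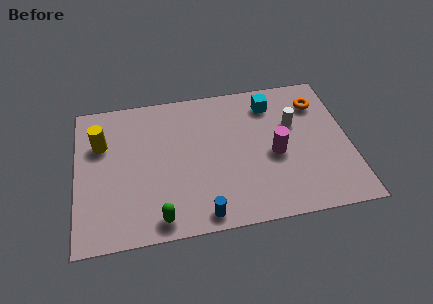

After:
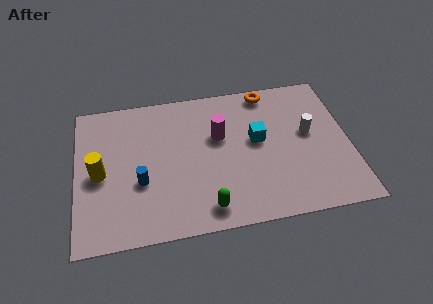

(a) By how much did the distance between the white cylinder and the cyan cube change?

+0.6

The distance was about 1.6 in the first image and 2.2 in the second, so they moved 0.6 units further apart.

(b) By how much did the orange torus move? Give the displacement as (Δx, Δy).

(-2.1, 1.0)

The orange torus was at about (10.4, 5.9) and moved to about (8.3, 6.9).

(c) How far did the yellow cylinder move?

1.6

From (1.1, 5.2) to (1.0, 3.6), the yellow cylinder covered √(0.1² + 1.6²) ≈ 1.6 units.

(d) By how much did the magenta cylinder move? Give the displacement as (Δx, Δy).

(-2.3, 1.4)

The magenta cylinder started near (8.4, 3.4) and ended near (6.1, 4.8).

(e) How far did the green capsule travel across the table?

2.0

The green capsule was near (3.4, 0.9) before and (5.4, 1.1) after, so it travelled √(2.0² + 0.2²) ≈ 2.0 units.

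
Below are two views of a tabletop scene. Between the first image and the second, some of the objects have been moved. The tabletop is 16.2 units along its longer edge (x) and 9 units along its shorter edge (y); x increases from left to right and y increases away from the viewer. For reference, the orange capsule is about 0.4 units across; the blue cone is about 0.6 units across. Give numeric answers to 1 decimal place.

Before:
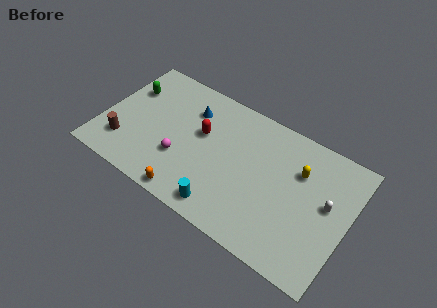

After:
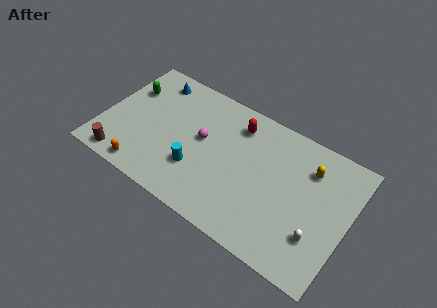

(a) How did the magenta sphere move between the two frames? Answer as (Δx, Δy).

(1.1, 2.0)

From the two frames, the magenta sphere sits at roughly (5.4, 3.0) before and (6.5, 5.0) after.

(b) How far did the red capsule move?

2.8

From (6.4, 5.4) to (8.5, 7.2), the red capsule covered √(2.1² + 1.8²) ≈ 2.8 units.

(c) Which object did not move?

the green capsule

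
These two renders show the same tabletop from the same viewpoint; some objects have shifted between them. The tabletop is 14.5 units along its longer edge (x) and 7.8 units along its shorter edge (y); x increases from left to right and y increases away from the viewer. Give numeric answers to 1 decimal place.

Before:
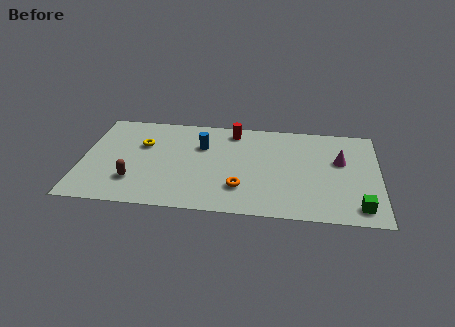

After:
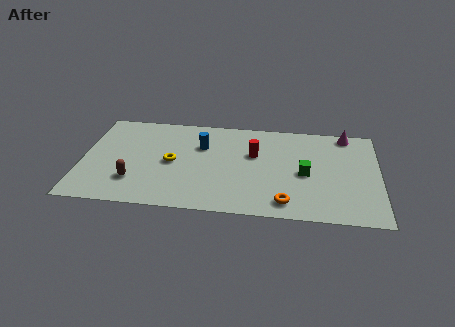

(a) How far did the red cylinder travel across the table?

2.1

The red cylinder moved from about (7.3, 6.7) to (8.4, 4.9), a distance of √(1.1² + 1.8²) ≈ 2.1.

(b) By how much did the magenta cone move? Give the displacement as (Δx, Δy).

(0.3, 2.2)

The magenta cone was at about (12.6, 4.8) and moved to about (12.9, 7.0).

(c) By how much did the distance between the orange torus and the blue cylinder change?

+2.1

They were about 3.8 units apart before and 5.9 after — 2.1 units further apart.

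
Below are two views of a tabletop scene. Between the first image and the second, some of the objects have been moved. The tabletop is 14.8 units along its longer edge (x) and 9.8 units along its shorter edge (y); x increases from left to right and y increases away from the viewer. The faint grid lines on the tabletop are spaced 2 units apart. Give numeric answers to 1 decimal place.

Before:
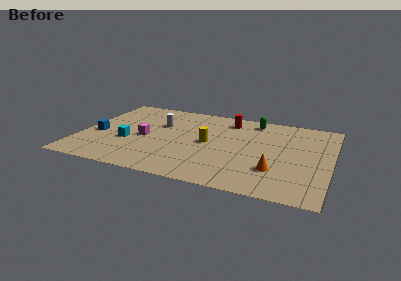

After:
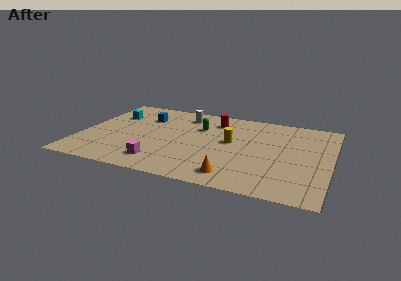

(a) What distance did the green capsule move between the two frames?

3.6

From (10.0, 8.5) to (6.9, 6.7), the green capsule covered √(3.1² + 1.8²) ≈ 3.6 units.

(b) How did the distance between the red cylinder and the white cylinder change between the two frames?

-2.4

The distance was about 4.3 in the first image and 1.9 in the second, so they moved 2.4 units closer together.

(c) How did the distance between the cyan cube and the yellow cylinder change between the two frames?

+2.6

Before: roughly 4.9 units apart; after: 7.5. That's 2.6 units further apart.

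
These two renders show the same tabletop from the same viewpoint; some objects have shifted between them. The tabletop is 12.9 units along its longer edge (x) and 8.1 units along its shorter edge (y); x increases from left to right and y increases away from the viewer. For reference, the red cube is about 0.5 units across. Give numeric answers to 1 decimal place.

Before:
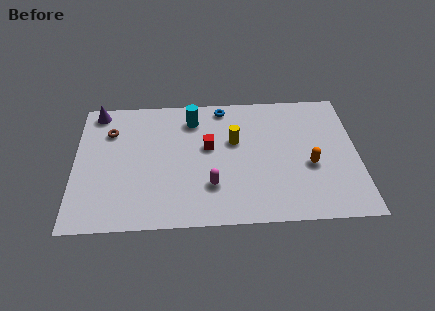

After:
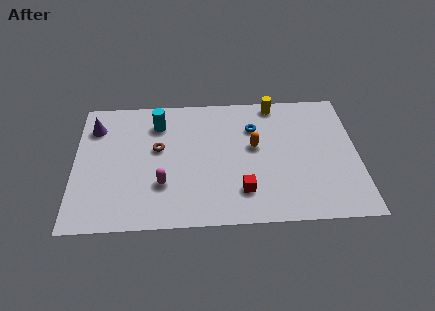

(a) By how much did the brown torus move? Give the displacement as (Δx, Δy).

(2.2, -1.2)

From the two frames, the brown torus sits at roughly (1.6, 5.9) before and (3.8, 4.7) after.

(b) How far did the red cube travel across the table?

3.2

The red cube was near (6.1, 4.7) before and (7.6, 1.9) after, so it travelled √(1.5² + 2.8²) ≈ 3.2 units.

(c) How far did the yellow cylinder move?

3.0

From (7.3, 5.0) to (9.2, 7.3), the yellow cylinder covered √(1.9² + 2.3²) ≈ 3.0 units.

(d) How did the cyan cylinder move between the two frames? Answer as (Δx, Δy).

(-1.6, -0.2)

The cyan cylinder started near (5.4, 6.5) and ended near (3.8, 6.3).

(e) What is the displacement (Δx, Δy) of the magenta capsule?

(-2.2, 0.2)

The magenta capsule was at about (6.2, 2.3) and moved to about (4.0, 2.5).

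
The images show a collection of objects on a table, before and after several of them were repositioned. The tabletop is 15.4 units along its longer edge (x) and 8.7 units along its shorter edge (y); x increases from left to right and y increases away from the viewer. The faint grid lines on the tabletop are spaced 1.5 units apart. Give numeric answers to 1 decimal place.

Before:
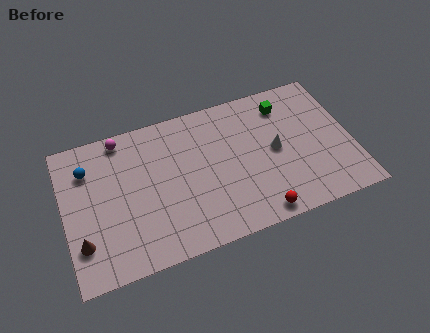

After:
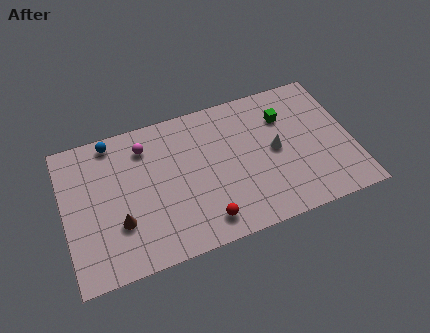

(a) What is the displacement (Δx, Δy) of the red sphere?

(-2.8, 0.5)

The red sphere was at about (10.0, 0.9) and moved to about (7.2, 1.4).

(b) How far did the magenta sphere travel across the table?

1.5

From (3.3, 7.8) to (4.5, 6.9), the magenta sphere covered √(1.2² + 0.9²) ≈ 1.5 units.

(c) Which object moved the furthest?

the red sphere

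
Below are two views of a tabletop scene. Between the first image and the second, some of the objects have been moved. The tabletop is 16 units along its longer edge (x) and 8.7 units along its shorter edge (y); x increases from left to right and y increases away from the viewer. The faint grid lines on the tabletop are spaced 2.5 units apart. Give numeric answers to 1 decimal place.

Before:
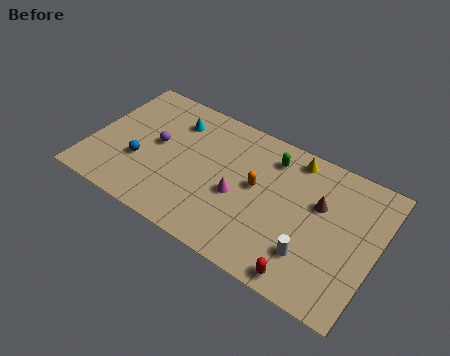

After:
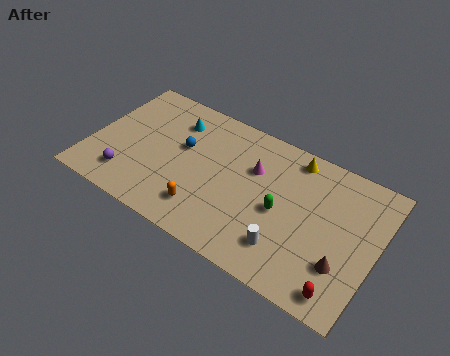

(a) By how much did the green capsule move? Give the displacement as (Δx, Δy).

(1.0, -3.0)

The green capsule was at about (9.8, 7.0) and moved to about (10.8, 4.0).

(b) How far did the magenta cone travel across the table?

2.2

The magenta cone was near (8.4, 3.7) before and (9.0, 5.8) after, so it travelled √(0.6² + 2.1²) ≈ 2.2 units.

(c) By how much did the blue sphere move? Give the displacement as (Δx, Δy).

(2.1, 2.1)

The blue sphere started near (2.9, 3.1) and ended near (5.0, 5.2).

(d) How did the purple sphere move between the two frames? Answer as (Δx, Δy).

(-1.2, -2.9)

From the two frames, the purple sphere sits at roughly (3.6, 4.7) before and (2.4, 1.8) after.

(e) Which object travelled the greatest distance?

the orange capsule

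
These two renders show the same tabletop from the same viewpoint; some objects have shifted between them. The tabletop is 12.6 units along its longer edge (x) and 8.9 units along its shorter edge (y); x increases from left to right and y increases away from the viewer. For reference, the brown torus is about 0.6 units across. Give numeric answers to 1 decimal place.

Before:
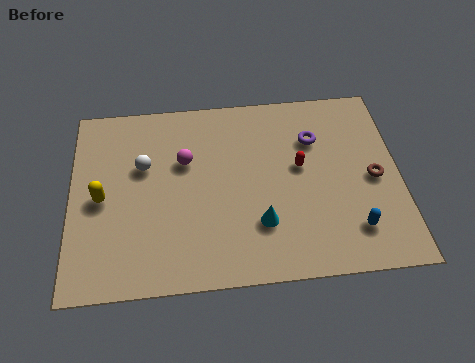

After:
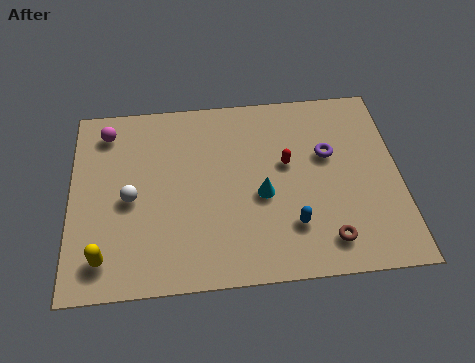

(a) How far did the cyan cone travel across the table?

1.3

From (7.2, 2.5) to (7.3, 3.8), the cyan cone covered √(0.1² + 1.3²) ≈ 1.3 units.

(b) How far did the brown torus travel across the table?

3.3

The brown torus moved from about (11.6, 4.2) to (9.7, 1.5), a distance of √(1.9² + 2.7²) ≈ 3.3.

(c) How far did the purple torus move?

0.9

The purple torus was near (9.4, 6.3) before and (9.9, 5.5) after, so it travelled √(0.5² + 0.8²) ≈ 0.9 units.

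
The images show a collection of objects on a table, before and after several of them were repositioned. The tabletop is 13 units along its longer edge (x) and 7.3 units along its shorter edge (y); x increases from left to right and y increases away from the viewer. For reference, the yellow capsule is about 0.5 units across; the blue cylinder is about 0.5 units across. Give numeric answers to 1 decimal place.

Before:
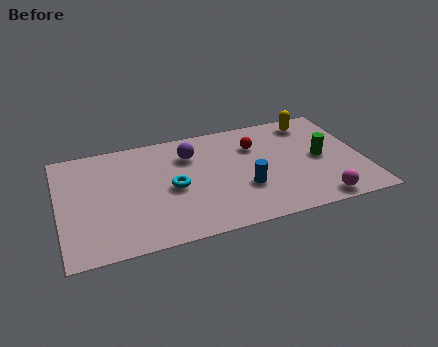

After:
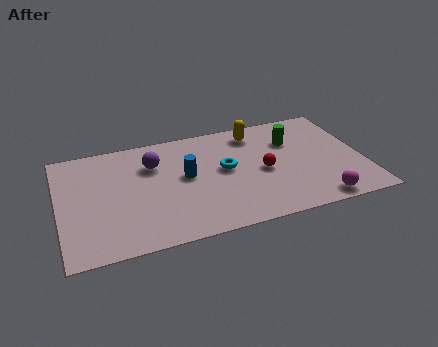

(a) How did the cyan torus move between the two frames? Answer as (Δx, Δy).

(2.3, 0.6)

The cyan torus started near (4.8, 3.4) and ended near (7.1, 4.0).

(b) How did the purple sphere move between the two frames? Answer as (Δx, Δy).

(-1.6, -0.2)

The purple sphere started near (5.7, 5.4) and ended near (4.1, 5.2).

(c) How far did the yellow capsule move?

2.5

The yellow capsule was near (11.1, 6.2) before and (8.6, 6.1) after, so it travelled √(2.5² + 0.1²) ≈ 2.5 units.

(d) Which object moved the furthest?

the blue cylinder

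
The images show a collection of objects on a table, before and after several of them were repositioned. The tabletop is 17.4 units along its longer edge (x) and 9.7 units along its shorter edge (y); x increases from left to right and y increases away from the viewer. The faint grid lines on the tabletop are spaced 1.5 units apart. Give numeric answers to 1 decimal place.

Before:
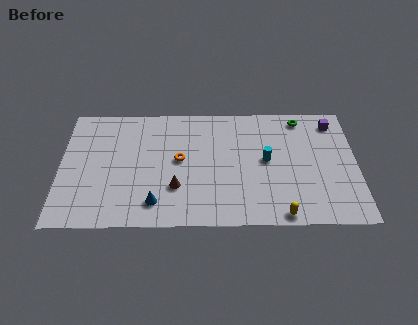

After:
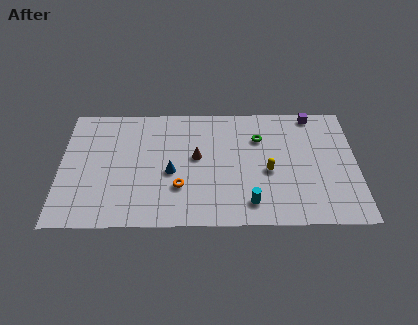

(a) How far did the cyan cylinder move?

3.5

The cyan cylinder was near (12.1, 5.1) before and (11.1, 1.7) after, so it travelled √(1.0² + 3.4²) ≈ 3.5 units.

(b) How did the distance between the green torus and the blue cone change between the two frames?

-5.0

They were about 10.9 units apart before and 5.9 after — 5.0 units closer together.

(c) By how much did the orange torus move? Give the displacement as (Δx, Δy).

(0.0, -2.2)

The orange torus was at about (7.0, 5.2) and moved to about (7.0, 3.0).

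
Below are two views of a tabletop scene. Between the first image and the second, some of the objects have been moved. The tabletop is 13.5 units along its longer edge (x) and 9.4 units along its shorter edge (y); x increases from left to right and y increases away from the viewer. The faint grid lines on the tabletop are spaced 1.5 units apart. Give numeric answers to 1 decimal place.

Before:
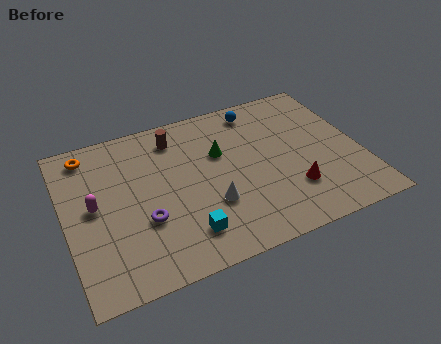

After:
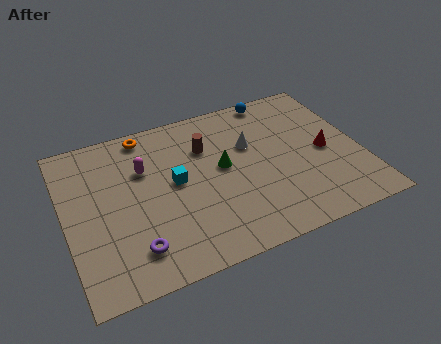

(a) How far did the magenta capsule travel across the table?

2.8

The magenta capsule moved from about (1.3, 4.9) to (3.7, 6.3), a distance of √(2.4² + 1.4²) ≈ 2.8.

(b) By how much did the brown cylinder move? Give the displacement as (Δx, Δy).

(1.3, -1.1)

The brown cylinder was at about (5.3, 7.7) and moved to about (6.6, 6.6).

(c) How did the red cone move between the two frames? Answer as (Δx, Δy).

(1.8, 1.8)

From the two frames, the red cone sits at roughly (10.1, 2.6) before and (11.9, 4.4) after.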